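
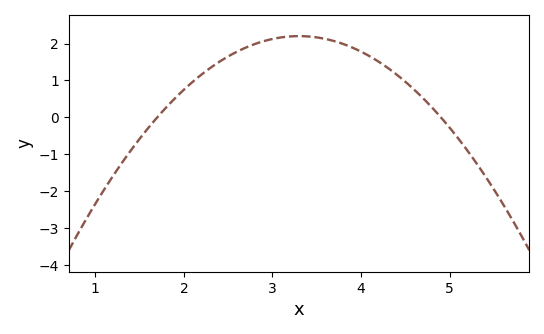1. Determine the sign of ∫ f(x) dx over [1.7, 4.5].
positive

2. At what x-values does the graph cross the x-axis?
1.7, 4.9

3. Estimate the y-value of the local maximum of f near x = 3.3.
2.2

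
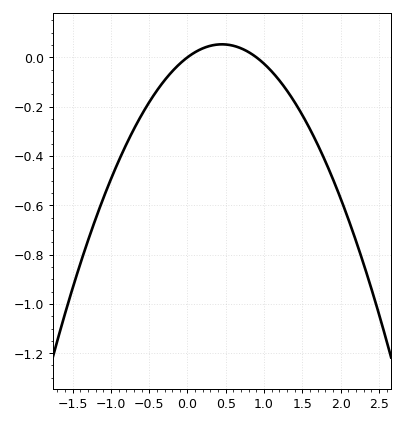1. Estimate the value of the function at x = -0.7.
-0.3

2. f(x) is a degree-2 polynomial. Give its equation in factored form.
y = -0.26(x - 0)(x - 0.9)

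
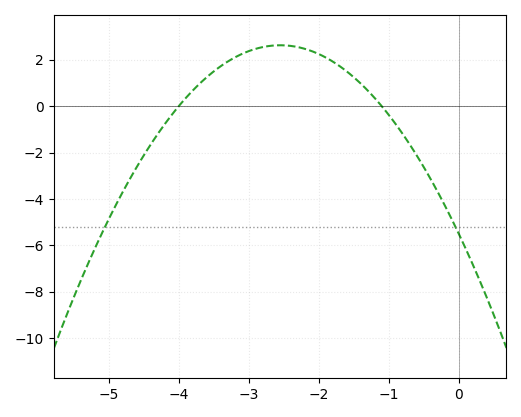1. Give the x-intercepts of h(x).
-4, -1.1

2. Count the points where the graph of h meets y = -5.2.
2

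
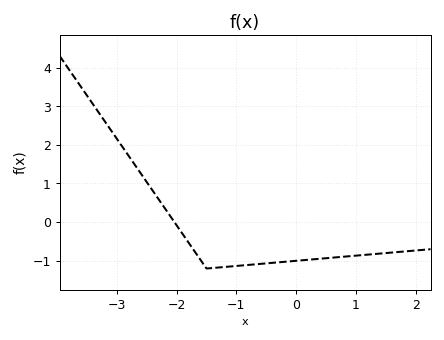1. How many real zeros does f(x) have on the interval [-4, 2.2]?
1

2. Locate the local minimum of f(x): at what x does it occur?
-1.5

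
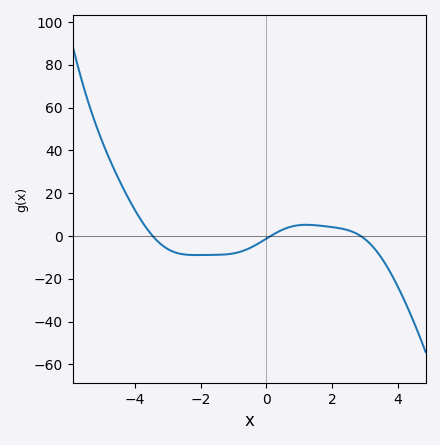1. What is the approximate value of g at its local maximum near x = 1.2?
6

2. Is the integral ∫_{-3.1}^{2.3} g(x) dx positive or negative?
negative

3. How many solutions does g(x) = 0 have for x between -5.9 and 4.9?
3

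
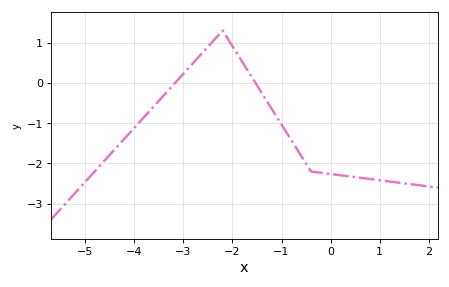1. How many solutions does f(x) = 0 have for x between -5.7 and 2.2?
2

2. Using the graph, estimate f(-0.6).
-1.8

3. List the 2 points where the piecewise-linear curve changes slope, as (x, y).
(-2.2, 1.3); (-0.4, -2.2)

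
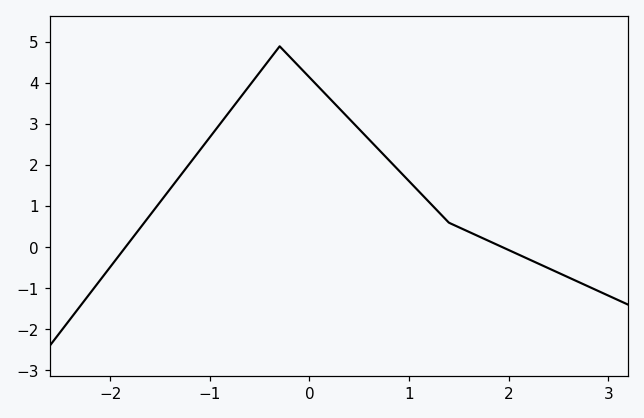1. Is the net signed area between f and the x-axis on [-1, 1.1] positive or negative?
positive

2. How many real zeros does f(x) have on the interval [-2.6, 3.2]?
2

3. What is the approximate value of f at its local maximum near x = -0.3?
4.9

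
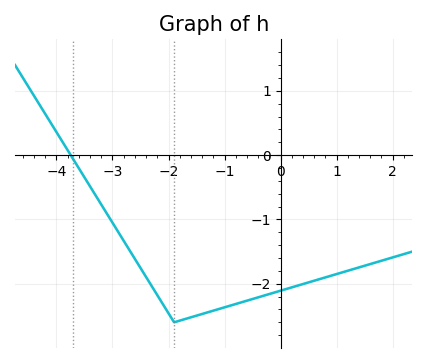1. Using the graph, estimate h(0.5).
-2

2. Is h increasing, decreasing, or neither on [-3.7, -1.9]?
decreasing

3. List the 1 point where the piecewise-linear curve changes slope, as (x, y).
(-1.9, -2.6)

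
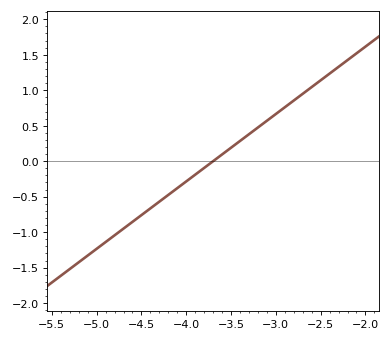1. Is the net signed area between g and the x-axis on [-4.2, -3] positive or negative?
positive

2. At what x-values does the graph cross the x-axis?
-3.7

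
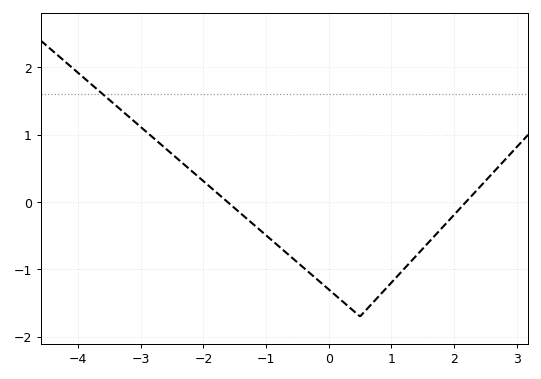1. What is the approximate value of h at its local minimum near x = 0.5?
-1.7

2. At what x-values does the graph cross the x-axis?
-1.61, 2.19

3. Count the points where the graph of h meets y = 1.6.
1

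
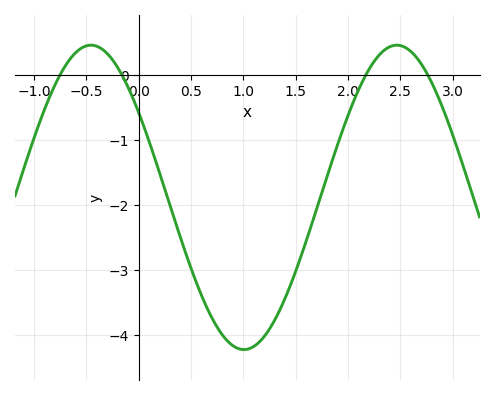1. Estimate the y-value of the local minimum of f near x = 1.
-4.2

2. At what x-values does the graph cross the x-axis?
-0.8, -0.2, 2.2, 2.8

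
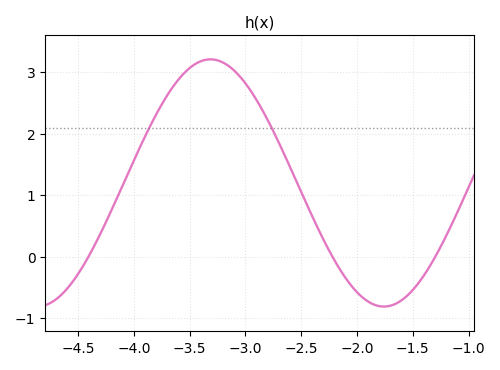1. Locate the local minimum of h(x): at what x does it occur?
-1.8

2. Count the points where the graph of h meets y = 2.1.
2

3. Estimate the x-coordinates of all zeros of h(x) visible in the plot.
-4.4, -2.2, -1.3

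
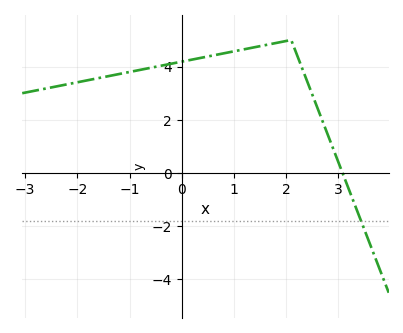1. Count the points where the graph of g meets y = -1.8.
1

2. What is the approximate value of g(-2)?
3.4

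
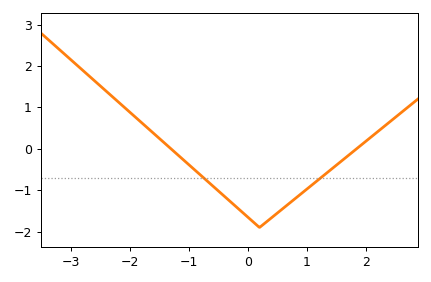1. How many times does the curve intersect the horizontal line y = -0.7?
2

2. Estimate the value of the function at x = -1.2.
-0.1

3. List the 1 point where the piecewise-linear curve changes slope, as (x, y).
(0.2, -1.9)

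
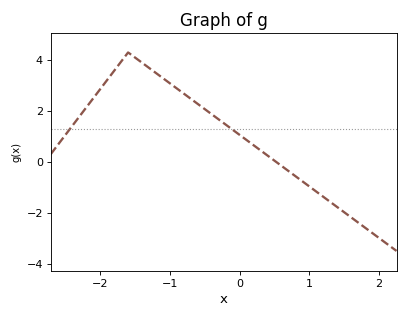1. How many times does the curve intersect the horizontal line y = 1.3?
2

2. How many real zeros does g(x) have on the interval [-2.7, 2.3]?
1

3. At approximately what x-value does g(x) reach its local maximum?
-1.6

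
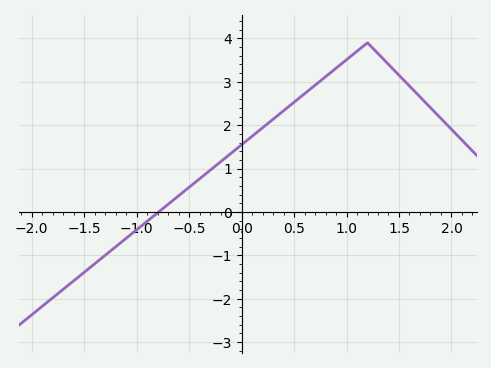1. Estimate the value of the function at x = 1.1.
3.7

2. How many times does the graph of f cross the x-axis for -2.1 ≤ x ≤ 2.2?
1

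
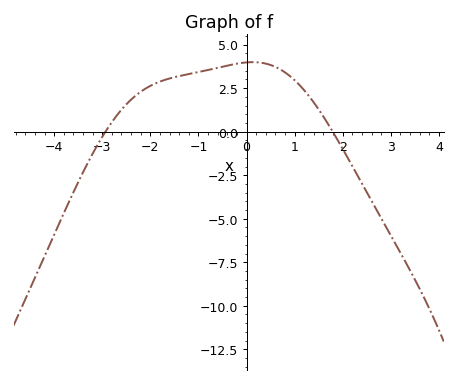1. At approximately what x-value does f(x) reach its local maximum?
0.124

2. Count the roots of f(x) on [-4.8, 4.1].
2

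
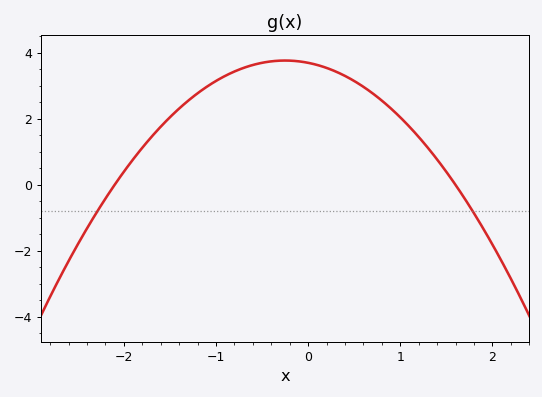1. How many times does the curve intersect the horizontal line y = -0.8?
2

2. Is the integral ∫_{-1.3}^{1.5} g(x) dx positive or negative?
positive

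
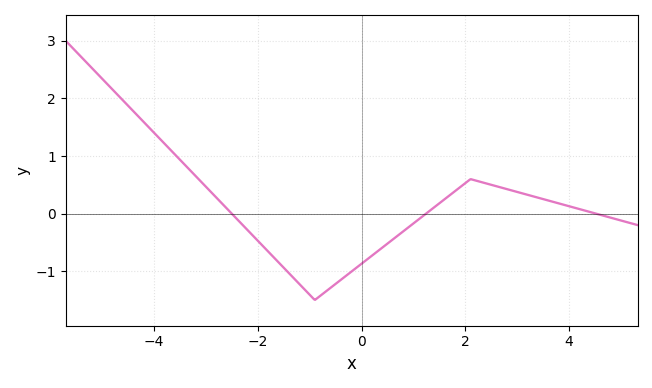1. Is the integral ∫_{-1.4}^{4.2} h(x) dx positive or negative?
negative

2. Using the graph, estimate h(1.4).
0.11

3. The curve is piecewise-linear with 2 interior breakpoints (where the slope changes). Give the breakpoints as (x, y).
(-0.9, -1.5); (2.1, 0.6)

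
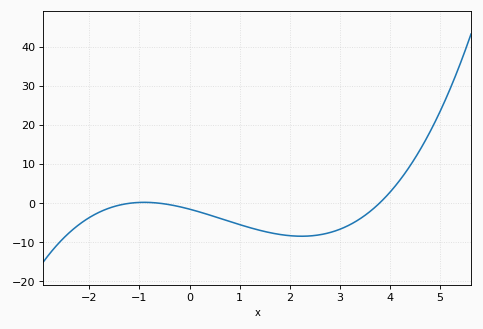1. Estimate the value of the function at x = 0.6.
-3.96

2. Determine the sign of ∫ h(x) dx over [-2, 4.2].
negative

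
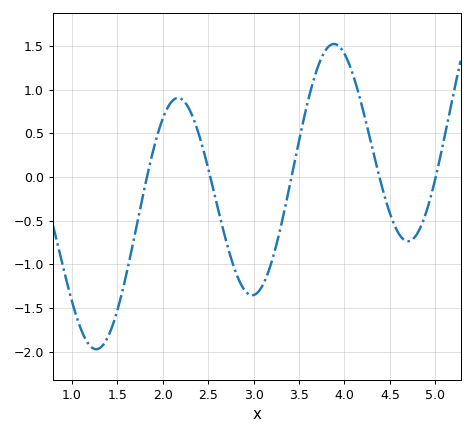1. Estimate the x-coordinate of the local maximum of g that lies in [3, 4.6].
3.88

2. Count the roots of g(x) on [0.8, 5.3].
5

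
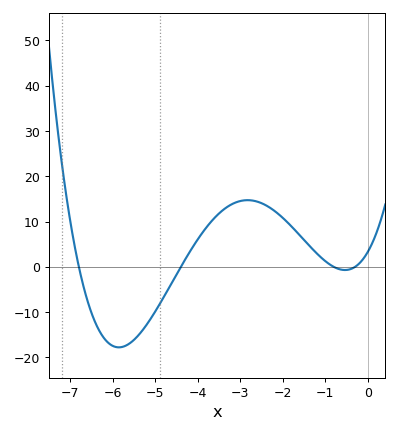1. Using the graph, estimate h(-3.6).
11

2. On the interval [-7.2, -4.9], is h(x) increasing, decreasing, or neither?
neither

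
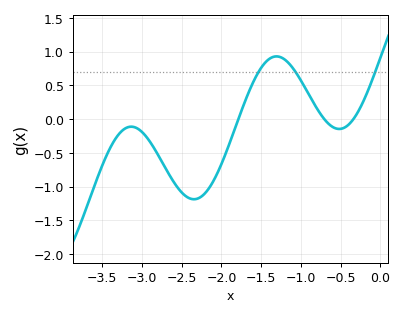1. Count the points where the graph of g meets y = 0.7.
3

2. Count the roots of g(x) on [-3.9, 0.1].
3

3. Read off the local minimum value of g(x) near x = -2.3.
-1.2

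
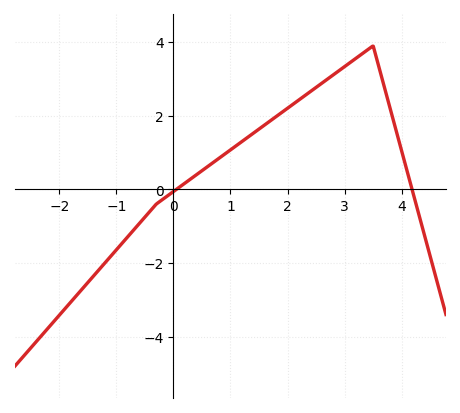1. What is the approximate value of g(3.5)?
4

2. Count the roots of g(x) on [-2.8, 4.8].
2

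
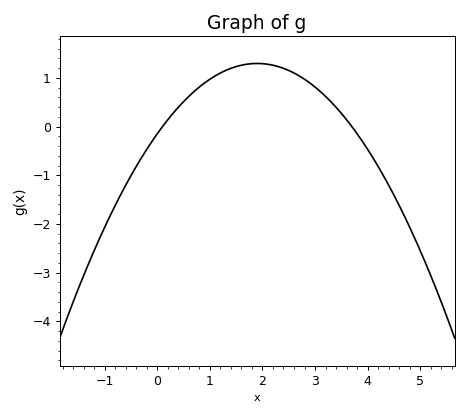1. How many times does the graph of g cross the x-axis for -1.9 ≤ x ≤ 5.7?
2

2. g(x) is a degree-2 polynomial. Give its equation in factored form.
y = -0.4(x - 0.1)(x - 3.7)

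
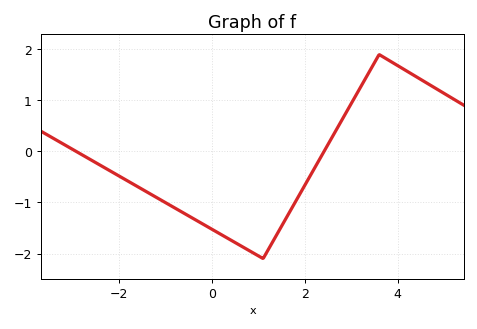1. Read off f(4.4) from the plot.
1.5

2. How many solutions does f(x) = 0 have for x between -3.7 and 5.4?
2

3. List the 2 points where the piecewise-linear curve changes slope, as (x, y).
(1.1, -2.1); (3.6, 1.9)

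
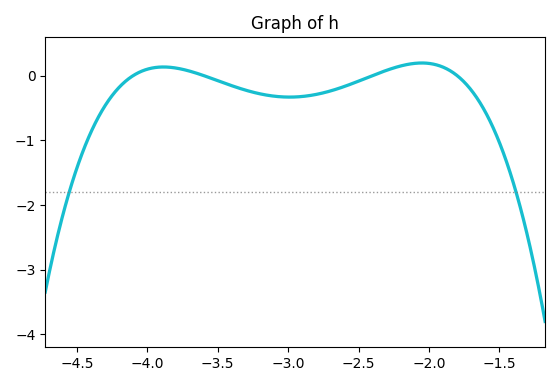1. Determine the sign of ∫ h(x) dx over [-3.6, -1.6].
negative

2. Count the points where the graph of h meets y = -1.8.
2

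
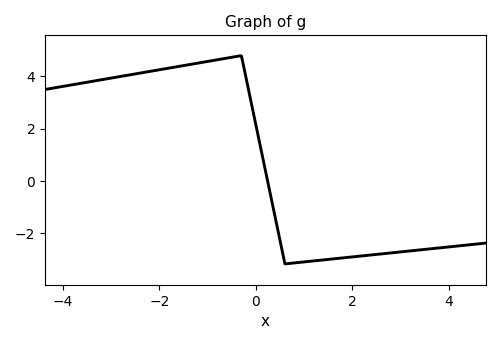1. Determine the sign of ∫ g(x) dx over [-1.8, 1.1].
positive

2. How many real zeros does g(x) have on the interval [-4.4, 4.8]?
1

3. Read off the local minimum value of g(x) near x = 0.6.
-3.2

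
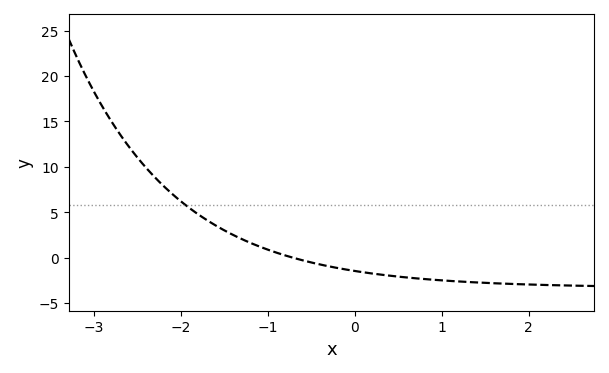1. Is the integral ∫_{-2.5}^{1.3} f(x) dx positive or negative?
positive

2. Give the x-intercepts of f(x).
-0.713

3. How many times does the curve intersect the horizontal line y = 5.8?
1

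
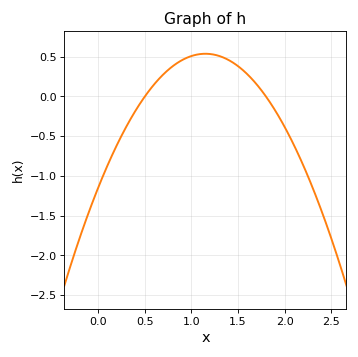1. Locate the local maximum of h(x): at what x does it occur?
1.15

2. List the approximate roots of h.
0.5, 1.8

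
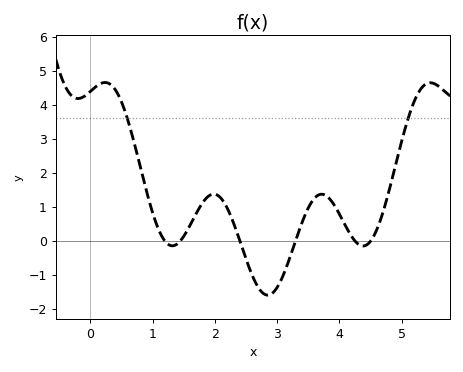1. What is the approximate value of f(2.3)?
0.5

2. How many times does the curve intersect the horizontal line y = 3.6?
2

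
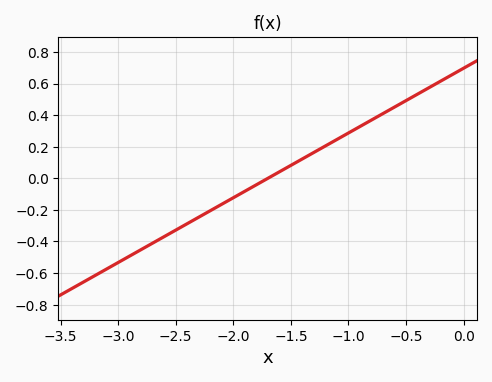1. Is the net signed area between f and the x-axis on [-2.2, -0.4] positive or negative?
positive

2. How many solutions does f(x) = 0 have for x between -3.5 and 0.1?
1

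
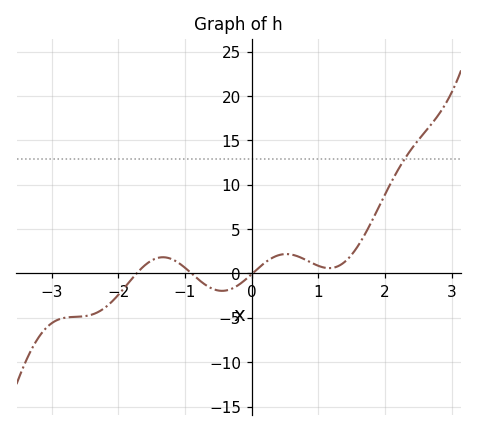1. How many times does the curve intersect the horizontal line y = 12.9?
1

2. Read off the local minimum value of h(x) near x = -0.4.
-2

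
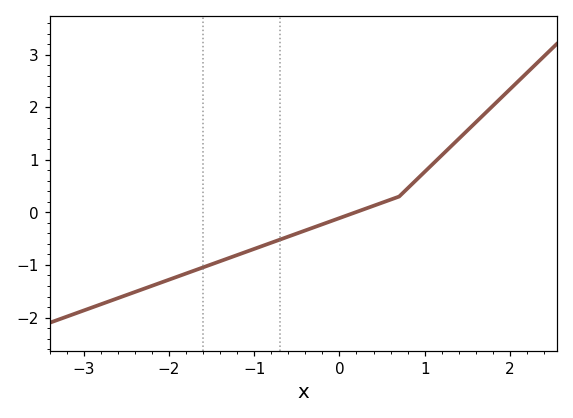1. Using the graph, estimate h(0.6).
0.2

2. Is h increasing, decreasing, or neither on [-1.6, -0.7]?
increasing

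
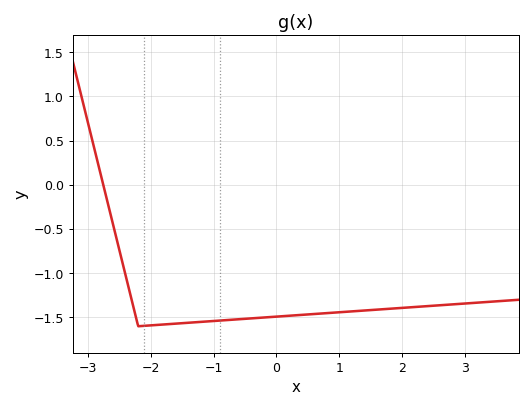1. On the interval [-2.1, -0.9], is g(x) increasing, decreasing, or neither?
increasing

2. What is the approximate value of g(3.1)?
-1.34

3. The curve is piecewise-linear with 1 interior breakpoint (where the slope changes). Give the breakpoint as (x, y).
(-2.2, -1.6)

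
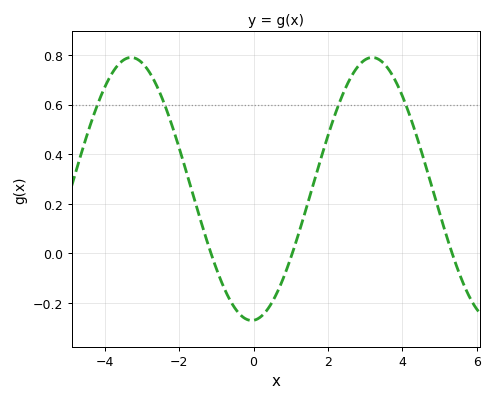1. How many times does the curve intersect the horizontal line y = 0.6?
4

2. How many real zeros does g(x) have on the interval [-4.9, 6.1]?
3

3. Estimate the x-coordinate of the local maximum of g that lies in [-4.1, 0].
-3.29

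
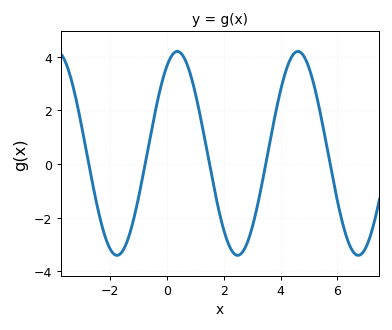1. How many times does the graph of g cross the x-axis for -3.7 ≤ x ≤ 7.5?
5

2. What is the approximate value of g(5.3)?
2.4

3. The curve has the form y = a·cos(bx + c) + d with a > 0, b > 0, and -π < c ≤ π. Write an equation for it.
y = 3.8cos(1.5x - 0.54) + 0.4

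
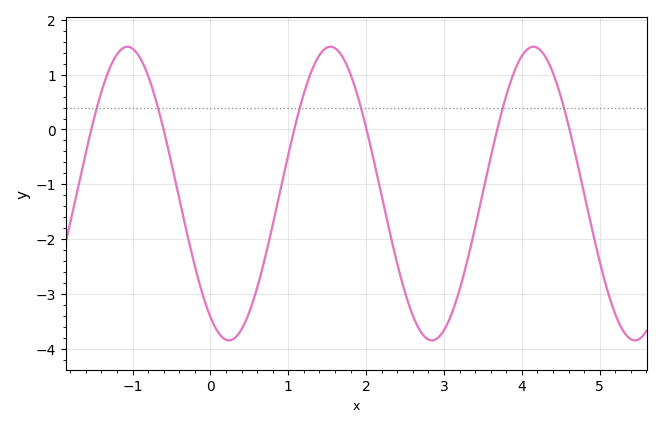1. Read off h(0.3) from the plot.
-3.82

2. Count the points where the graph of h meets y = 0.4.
6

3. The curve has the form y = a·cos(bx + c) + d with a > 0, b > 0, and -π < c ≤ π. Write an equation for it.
y = 2.68cos(2.41x + 2.57) - 1.17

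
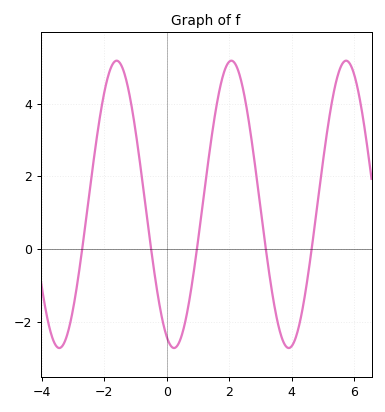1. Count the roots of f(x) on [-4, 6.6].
5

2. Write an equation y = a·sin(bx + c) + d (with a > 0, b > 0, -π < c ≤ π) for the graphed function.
y = 3.95sin(1.7x - 2) + 1.23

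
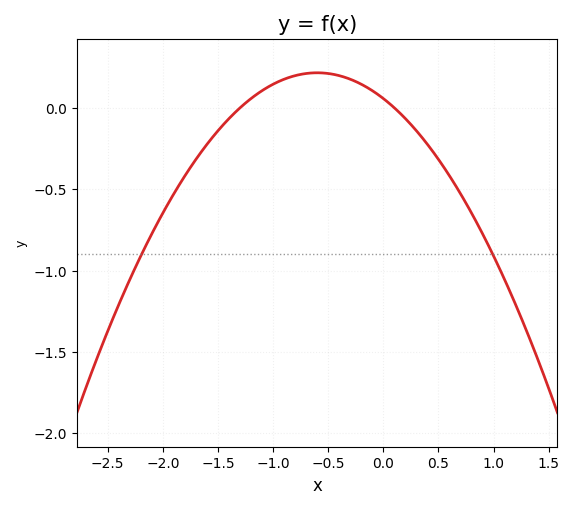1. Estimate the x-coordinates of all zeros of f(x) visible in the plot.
-1.3, 0.1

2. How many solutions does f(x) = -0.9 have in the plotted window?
2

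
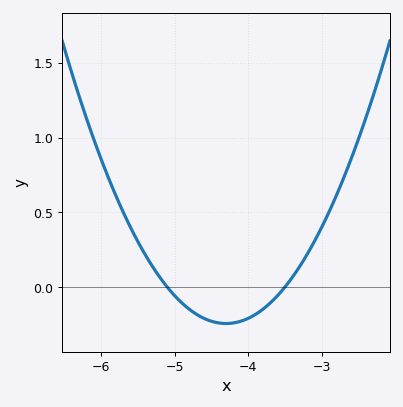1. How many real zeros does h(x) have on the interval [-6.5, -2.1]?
2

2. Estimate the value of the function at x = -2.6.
0.85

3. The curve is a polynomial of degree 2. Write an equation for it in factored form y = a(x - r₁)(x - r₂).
y = 0.38(x + 5.1)(x + 3.5)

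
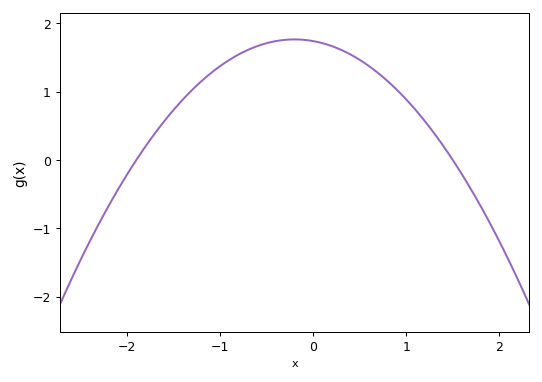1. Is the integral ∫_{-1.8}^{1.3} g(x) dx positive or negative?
positive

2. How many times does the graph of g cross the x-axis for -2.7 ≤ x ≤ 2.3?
2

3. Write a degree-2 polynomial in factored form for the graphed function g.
y = -0.61(x + 1.9)(x - 1.5)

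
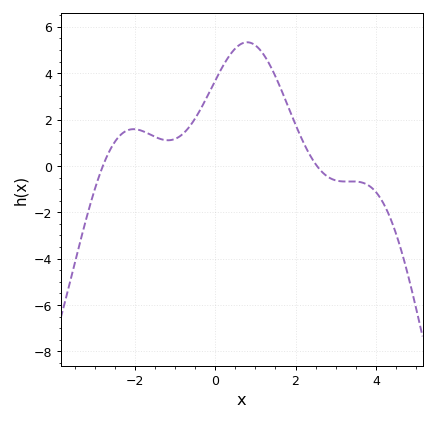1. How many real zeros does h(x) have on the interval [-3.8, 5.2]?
2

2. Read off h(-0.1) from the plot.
3.4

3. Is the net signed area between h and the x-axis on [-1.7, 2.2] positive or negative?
positive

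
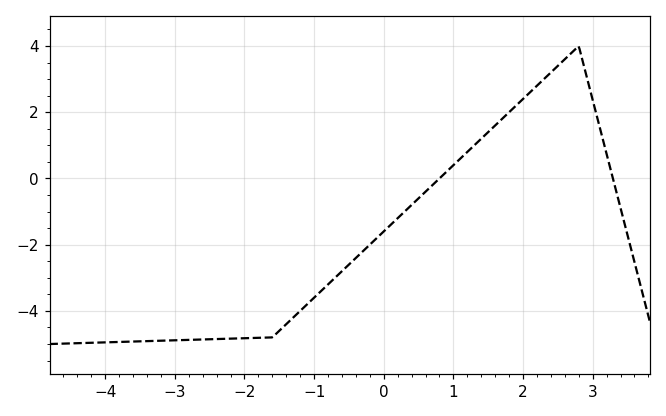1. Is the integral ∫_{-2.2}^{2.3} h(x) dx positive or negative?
negative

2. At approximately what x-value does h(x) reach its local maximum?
2.8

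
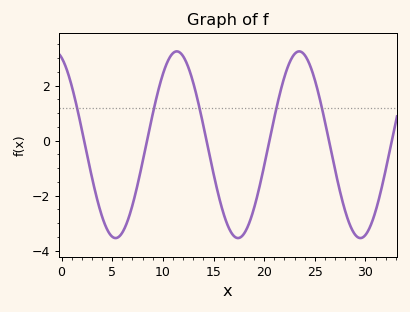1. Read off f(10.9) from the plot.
3.1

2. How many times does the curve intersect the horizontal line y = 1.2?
5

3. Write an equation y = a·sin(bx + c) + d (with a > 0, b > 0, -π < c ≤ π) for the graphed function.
y = 3.39sin(0.52x + 1.9) - 0.15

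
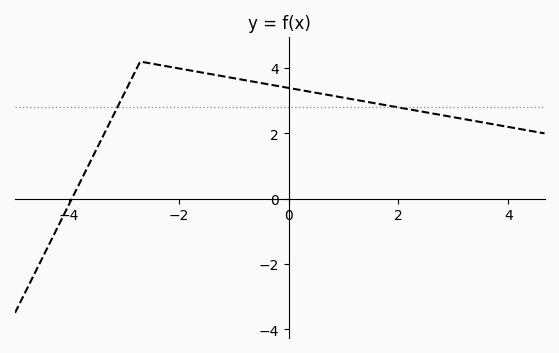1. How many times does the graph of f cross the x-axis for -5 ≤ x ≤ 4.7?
1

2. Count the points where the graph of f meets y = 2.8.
2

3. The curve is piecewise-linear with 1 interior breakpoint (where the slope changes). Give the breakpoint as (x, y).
(-2.7, 4.2)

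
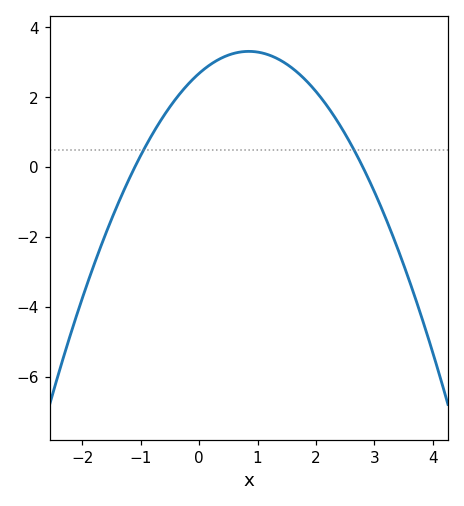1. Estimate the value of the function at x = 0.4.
3.13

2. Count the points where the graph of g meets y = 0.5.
2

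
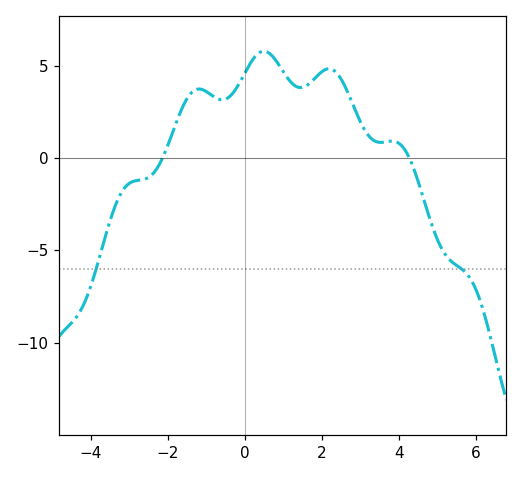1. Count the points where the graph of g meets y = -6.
2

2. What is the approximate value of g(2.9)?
2.41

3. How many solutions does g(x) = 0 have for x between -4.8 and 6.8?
2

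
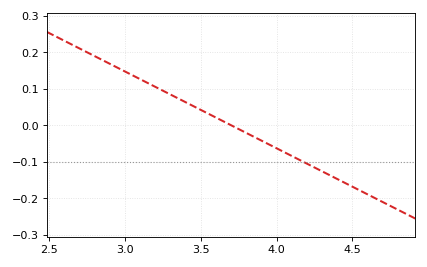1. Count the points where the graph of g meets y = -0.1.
1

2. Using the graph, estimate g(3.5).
0.04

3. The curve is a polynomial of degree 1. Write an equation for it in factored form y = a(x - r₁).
y = -0.21(x - 3.7)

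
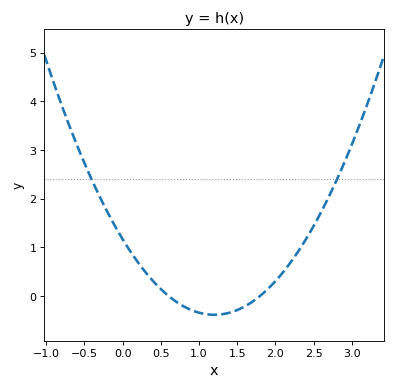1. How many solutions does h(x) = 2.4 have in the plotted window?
2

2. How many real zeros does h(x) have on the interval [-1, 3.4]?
2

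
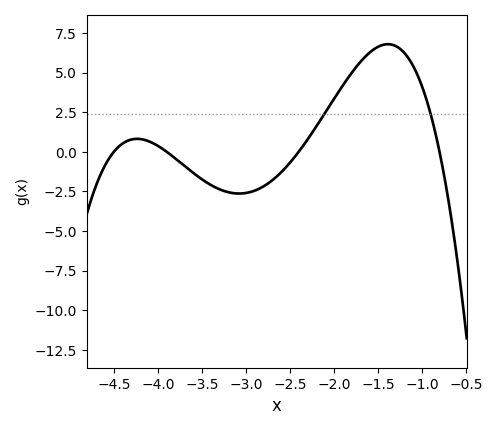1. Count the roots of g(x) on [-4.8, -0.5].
4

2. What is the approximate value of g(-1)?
4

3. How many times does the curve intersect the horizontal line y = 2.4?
2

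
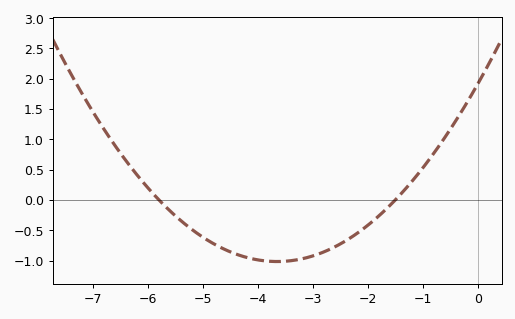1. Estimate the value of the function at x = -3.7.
-1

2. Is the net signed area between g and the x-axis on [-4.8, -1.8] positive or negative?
negative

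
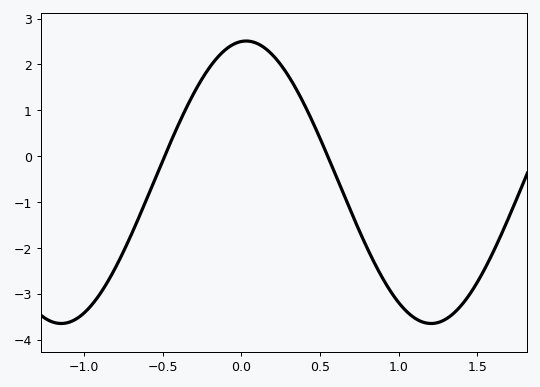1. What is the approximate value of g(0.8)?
-2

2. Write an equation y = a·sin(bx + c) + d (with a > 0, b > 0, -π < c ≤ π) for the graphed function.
y = 3.08sin(2.7x + 1.5) - 0.57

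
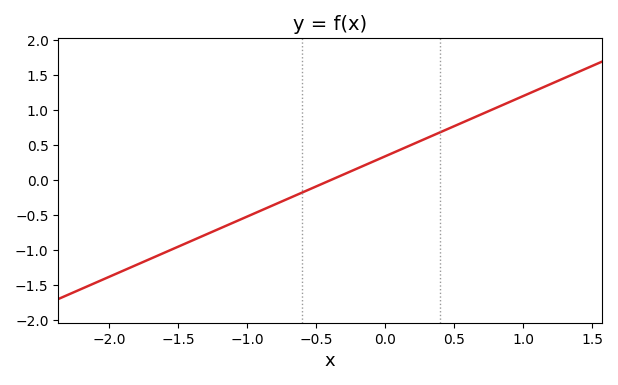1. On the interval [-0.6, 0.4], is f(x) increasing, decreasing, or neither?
increasing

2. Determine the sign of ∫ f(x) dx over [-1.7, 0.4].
negative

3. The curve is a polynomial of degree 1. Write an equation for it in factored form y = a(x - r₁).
y = 0.86(x + 0.4)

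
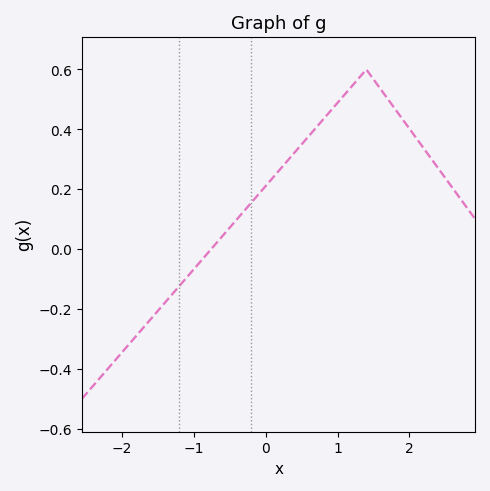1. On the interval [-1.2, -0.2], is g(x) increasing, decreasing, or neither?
increasing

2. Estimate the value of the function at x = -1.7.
-0.26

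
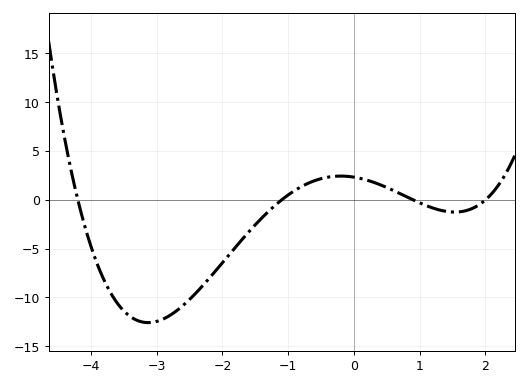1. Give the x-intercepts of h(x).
-4.2, -1.1, 0.9, 2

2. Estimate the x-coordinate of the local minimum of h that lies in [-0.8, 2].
1.5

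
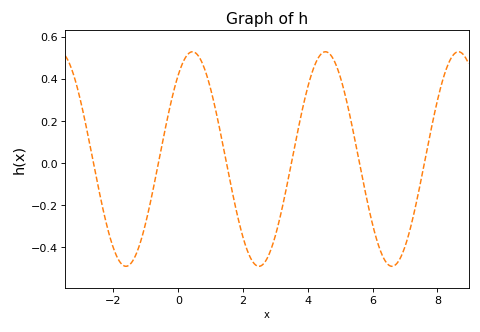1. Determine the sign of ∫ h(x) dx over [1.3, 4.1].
negative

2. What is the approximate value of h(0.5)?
0.528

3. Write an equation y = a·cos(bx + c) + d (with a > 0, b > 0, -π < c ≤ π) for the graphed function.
y = 0.51cos(1.53x - 0.67) + 0.02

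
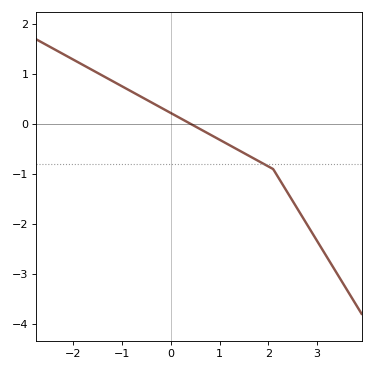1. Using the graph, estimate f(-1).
0.8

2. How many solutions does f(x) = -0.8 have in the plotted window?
1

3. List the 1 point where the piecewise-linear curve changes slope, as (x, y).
(2.1, -0.9)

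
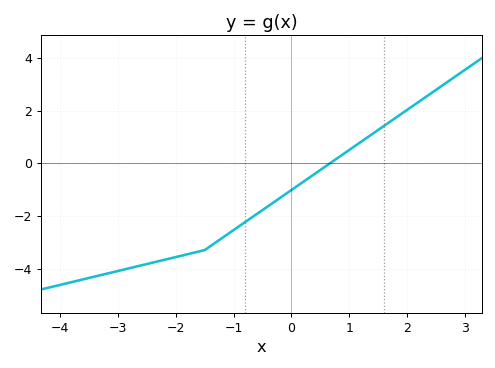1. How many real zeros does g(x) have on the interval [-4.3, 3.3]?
1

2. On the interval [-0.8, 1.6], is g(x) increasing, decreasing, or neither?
increasing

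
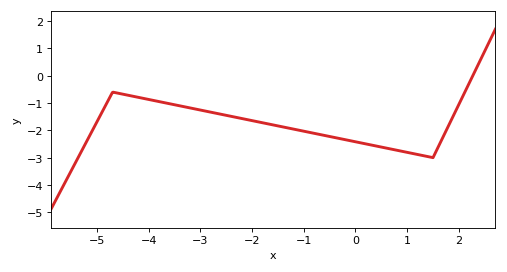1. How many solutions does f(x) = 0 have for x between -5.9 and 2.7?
1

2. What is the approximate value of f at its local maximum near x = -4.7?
-0.6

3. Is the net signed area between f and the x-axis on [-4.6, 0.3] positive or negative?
negative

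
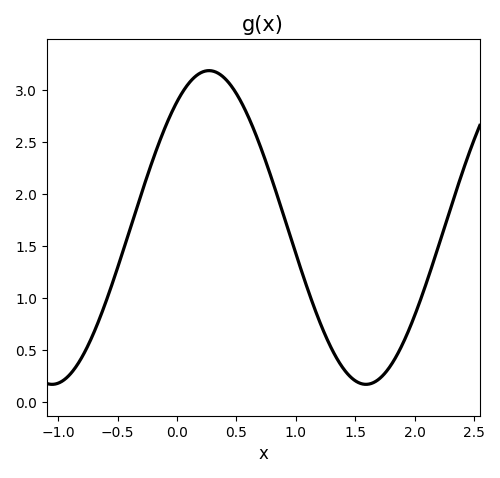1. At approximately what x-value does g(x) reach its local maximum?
0.268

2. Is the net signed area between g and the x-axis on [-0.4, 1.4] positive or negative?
positive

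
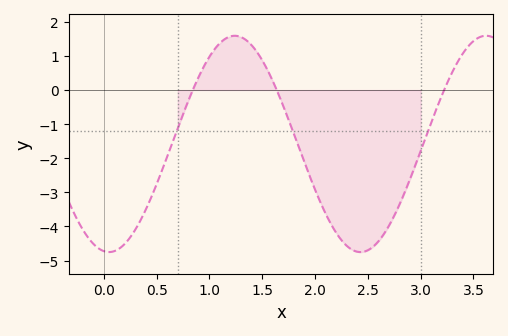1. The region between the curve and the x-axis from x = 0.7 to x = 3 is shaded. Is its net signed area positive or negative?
negative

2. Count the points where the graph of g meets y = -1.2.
3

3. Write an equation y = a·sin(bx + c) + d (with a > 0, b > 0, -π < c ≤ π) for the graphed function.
y = 3.17sin(2.6x - 1.7) - 1.58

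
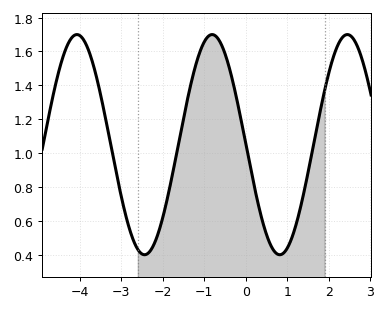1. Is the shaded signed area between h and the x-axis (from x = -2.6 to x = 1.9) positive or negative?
positive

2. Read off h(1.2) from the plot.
0.56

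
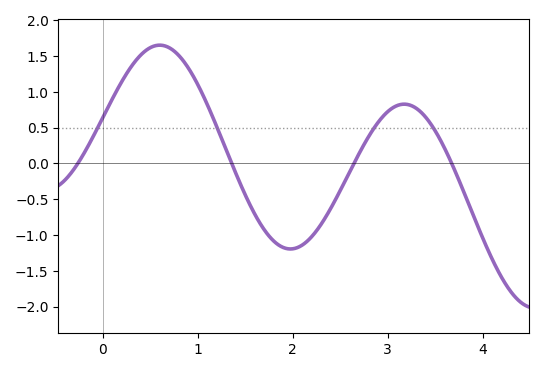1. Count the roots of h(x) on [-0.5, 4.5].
4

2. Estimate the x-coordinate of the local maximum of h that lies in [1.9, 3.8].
3.18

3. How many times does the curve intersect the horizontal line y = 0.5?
4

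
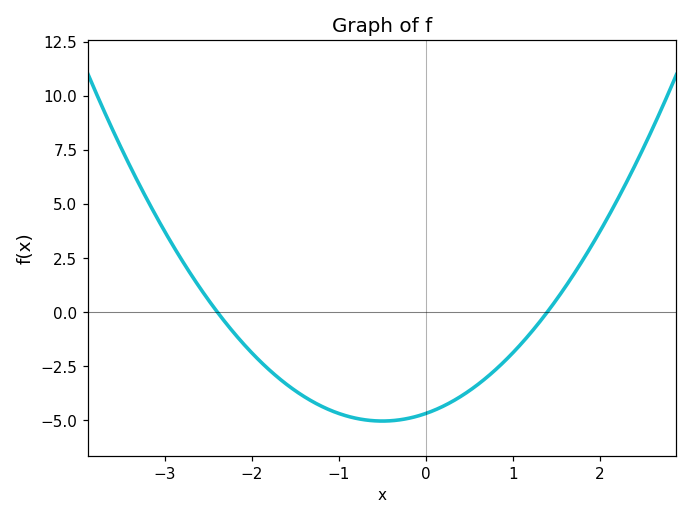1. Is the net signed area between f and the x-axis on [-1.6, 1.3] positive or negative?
negative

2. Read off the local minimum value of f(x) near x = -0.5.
-5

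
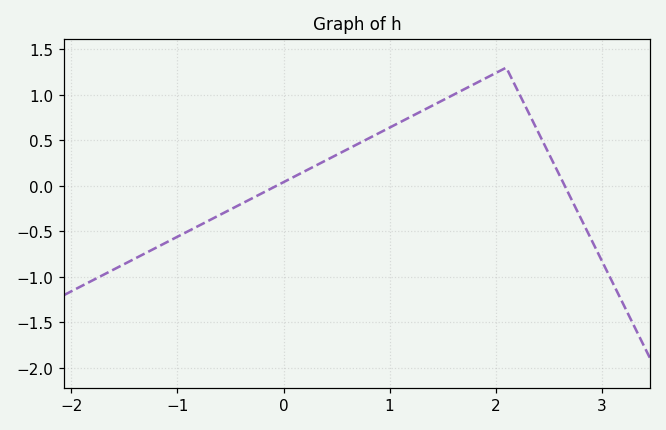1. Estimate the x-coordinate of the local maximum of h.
2.1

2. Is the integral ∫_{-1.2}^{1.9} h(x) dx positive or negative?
positive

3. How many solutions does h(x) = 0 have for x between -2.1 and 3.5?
2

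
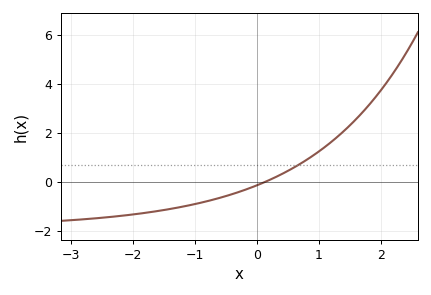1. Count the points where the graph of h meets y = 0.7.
1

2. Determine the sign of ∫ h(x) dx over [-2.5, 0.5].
negative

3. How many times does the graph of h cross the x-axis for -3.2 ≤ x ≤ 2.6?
1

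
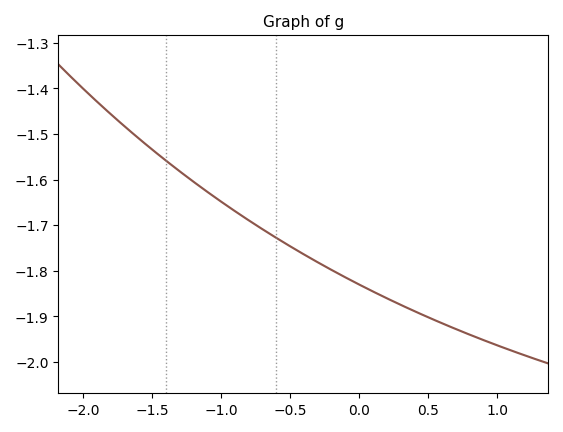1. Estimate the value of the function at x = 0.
-1.83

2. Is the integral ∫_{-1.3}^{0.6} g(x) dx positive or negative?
negative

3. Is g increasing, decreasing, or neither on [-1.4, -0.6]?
decreasing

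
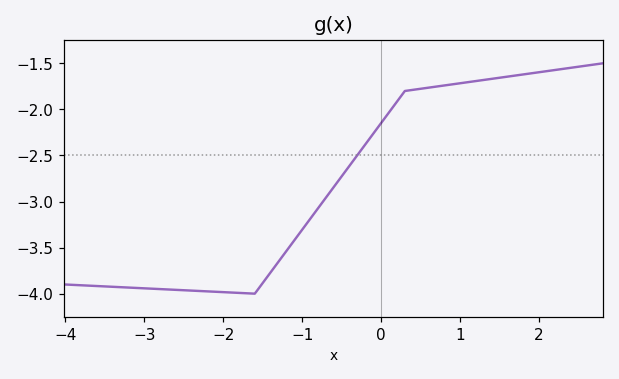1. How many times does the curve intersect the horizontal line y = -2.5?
1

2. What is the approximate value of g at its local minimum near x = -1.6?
-4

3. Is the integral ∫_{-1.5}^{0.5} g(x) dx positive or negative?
negative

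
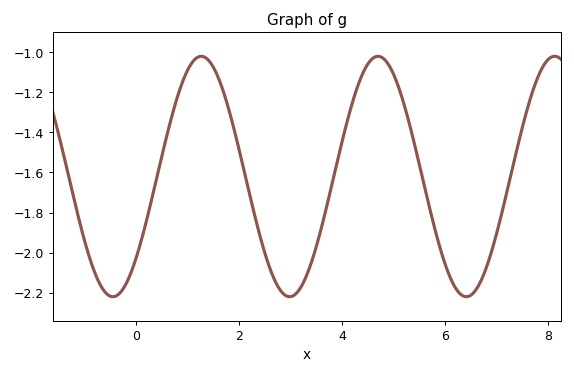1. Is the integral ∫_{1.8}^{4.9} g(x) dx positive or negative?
negative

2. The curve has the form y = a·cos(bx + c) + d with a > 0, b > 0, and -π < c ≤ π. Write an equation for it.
y = 0.6cos(1.83x - 2.32) - 1.62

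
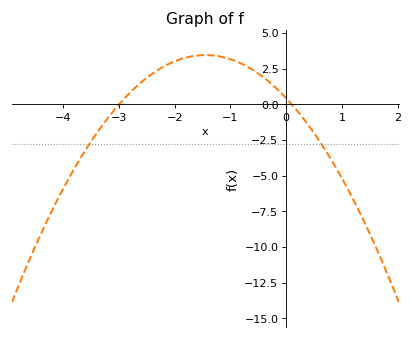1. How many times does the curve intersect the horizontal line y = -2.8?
2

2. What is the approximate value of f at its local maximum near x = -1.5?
3.46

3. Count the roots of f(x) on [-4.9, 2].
2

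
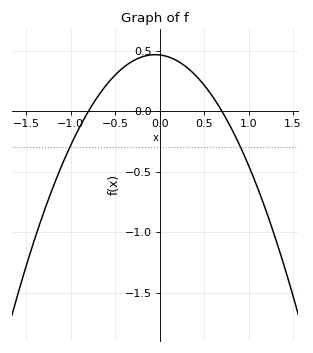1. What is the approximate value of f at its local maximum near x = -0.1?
0.45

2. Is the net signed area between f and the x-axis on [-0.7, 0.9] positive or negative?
positive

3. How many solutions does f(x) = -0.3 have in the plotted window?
2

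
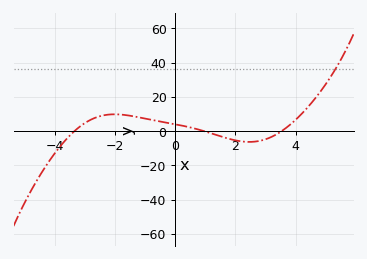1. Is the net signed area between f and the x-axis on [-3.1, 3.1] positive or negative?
positive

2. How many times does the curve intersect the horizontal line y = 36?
1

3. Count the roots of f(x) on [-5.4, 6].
3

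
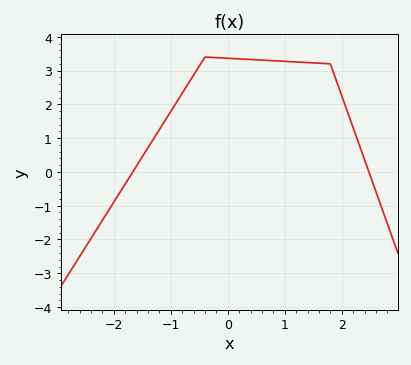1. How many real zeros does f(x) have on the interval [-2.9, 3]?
2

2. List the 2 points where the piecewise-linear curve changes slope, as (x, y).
(-0.4, 3.4); (1.8, 3.2)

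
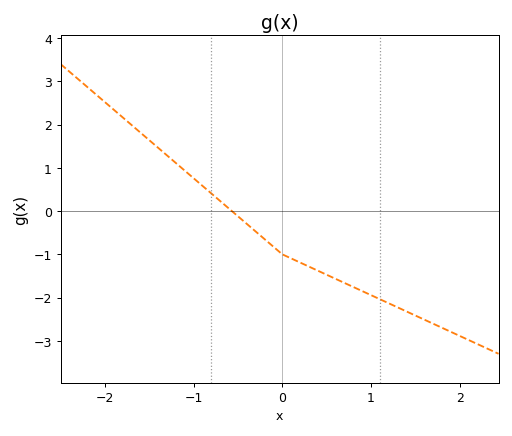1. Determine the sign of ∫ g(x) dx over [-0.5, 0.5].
negative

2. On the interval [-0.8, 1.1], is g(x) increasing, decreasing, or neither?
decreasing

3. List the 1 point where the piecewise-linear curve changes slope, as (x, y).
(0, -1)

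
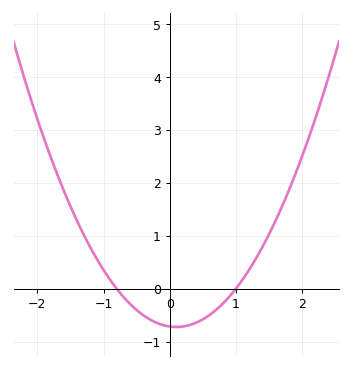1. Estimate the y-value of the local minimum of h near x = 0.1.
-0.7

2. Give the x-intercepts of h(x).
-0.8, 1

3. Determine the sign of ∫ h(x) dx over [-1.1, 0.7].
negative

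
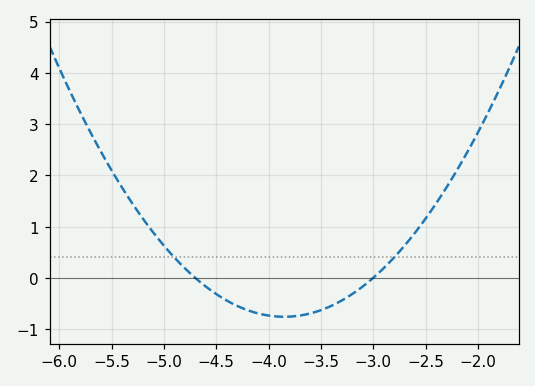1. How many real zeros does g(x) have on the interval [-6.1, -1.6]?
2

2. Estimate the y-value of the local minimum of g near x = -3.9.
-0.8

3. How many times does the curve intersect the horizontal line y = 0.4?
2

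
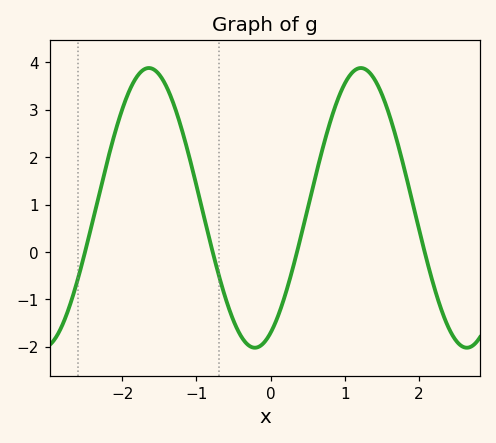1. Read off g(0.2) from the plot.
-0.9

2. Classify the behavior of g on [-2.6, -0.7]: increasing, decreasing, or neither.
neither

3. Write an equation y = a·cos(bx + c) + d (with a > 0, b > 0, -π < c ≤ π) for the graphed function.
y = 2.95cos(2.2x - 2.7) + 0.93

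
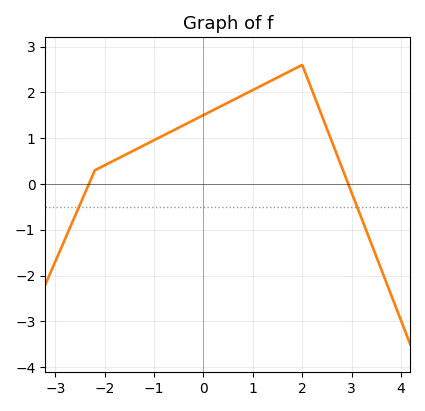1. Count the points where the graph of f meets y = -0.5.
2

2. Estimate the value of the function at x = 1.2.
2.2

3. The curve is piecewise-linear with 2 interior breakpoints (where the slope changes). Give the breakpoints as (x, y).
(-2.2, 0.3); (2, 2.6)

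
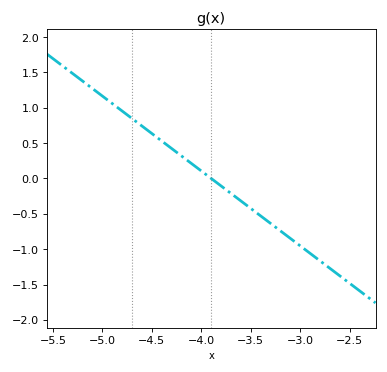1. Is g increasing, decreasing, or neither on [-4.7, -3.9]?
decreasing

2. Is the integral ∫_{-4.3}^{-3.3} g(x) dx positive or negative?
negative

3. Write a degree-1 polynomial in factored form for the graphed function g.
y = -1.06(x + 3.9)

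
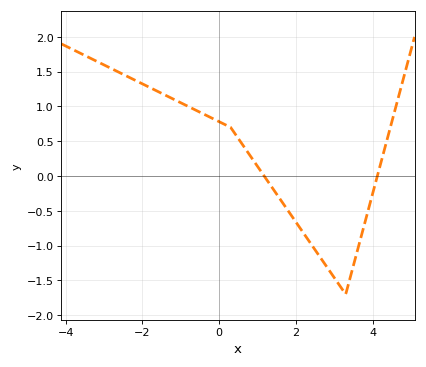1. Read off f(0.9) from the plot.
0.2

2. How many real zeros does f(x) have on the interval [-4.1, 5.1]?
2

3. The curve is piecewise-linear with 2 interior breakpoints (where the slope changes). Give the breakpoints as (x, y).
(0.3, 0.7); (3.3, -1.7)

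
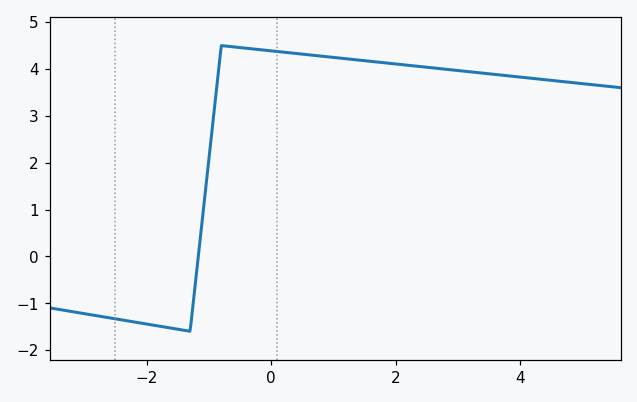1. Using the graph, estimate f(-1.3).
-1.6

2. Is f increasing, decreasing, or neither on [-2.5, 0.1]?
neither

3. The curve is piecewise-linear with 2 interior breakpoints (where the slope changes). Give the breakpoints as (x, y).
(-1.3, -1.6); (-0.8, 4.5)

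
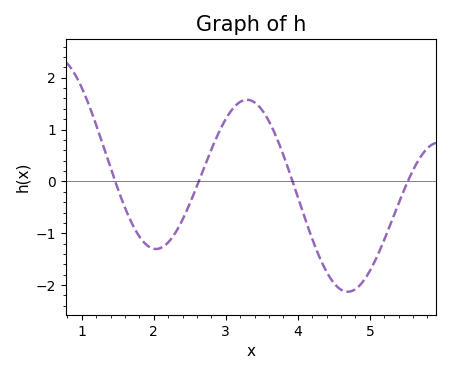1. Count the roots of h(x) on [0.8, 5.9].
4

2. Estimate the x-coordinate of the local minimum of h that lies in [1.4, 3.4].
2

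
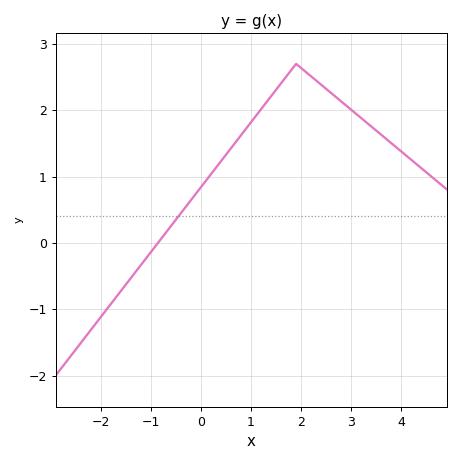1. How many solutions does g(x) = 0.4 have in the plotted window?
1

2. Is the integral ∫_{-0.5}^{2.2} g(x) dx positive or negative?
positive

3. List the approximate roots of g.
-0.864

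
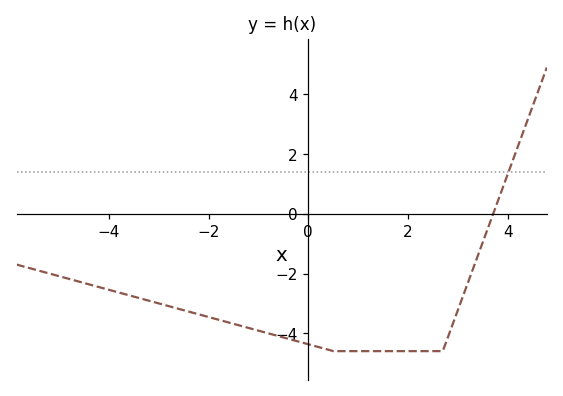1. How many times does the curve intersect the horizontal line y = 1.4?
1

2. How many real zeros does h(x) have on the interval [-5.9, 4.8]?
1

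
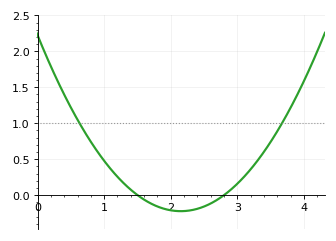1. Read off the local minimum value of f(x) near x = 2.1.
-0.2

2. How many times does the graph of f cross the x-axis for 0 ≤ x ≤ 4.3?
2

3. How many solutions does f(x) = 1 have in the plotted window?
2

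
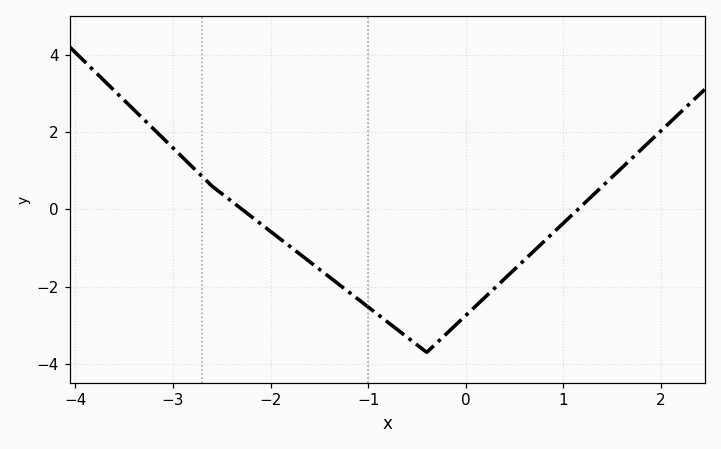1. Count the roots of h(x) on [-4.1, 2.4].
2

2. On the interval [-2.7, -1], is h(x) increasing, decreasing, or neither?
decreasing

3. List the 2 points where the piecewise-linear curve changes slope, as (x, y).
(-2.6, 0.6); (-0.4, -3.7)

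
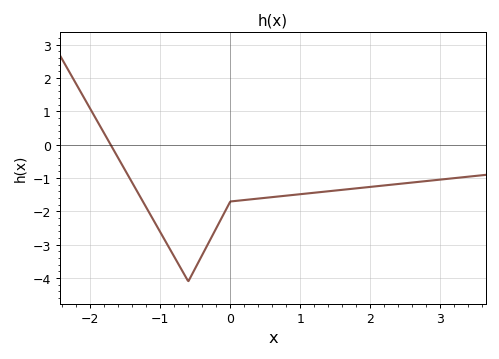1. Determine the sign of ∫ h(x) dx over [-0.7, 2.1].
negative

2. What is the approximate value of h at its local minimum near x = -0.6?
-4.1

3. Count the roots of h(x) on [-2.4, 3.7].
1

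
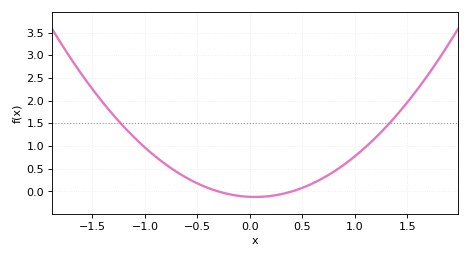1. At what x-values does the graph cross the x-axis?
-0.3, 0.4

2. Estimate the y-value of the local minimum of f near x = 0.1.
-0.1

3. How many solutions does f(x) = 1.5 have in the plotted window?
2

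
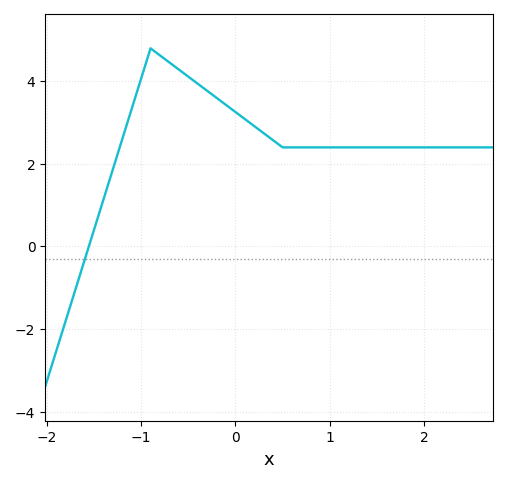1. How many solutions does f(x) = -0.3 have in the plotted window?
1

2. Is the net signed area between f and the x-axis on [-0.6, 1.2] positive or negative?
positive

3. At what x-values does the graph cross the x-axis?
-1.6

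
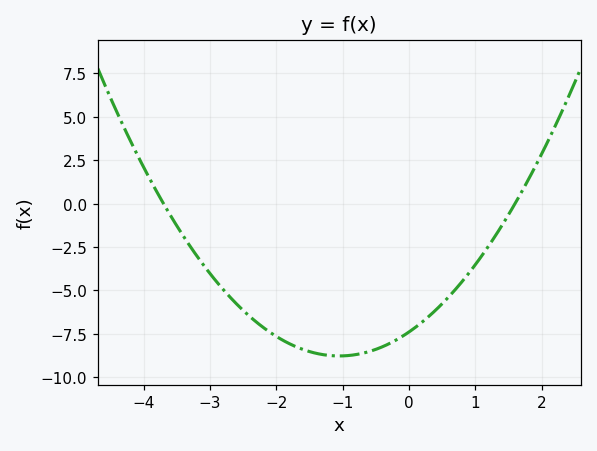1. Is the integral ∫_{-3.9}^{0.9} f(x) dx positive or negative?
negative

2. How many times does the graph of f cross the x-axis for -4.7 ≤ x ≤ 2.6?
2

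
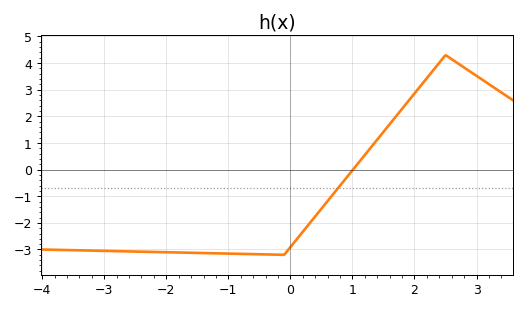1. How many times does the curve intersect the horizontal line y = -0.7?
1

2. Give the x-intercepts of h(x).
1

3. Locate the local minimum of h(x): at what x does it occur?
-0.2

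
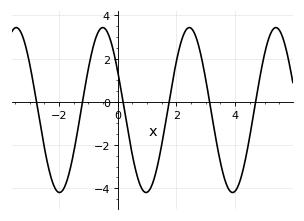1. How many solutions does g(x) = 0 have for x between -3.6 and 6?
6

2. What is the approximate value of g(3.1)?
0.229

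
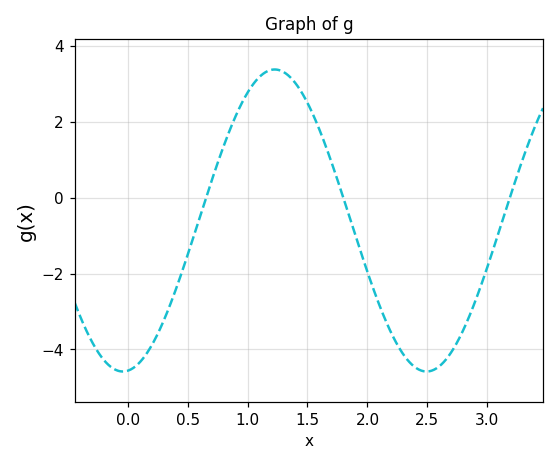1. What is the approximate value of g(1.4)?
3.02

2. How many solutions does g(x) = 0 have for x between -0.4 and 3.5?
3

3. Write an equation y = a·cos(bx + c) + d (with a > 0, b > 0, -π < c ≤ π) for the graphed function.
y = 3.98cos(2.48x - 3.04) - 0.6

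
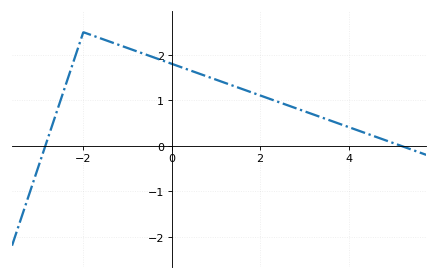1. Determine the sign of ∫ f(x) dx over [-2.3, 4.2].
positive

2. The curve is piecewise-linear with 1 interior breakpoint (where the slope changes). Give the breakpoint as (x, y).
(-2, 2.5)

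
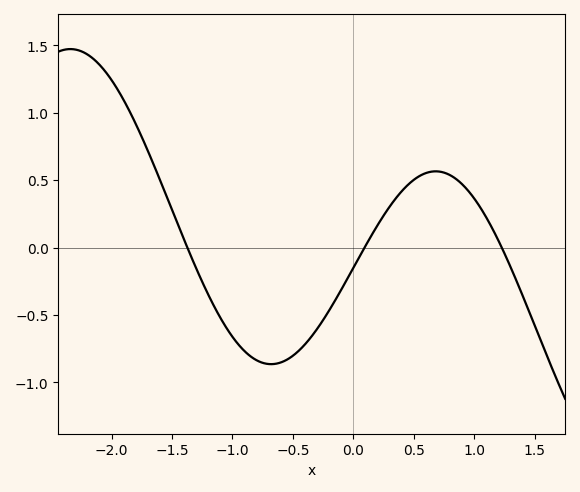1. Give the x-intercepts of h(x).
-1.37, 0.092, 1.23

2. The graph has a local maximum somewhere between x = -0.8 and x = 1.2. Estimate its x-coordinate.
0.68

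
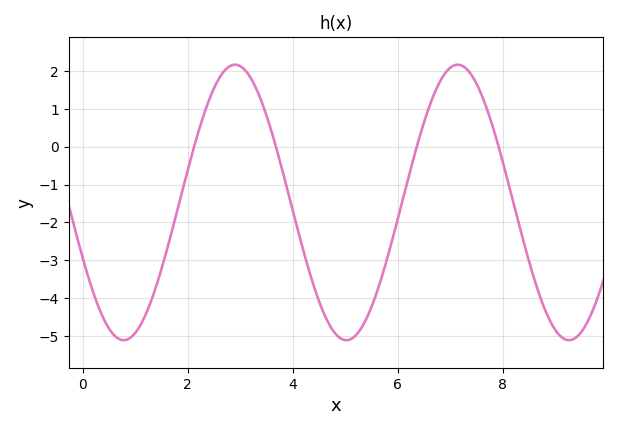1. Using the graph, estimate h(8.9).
-4.6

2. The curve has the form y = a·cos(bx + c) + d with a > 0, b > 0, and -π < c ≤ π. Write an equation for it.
y = 3.64cos(1.5x + 2) - 1.47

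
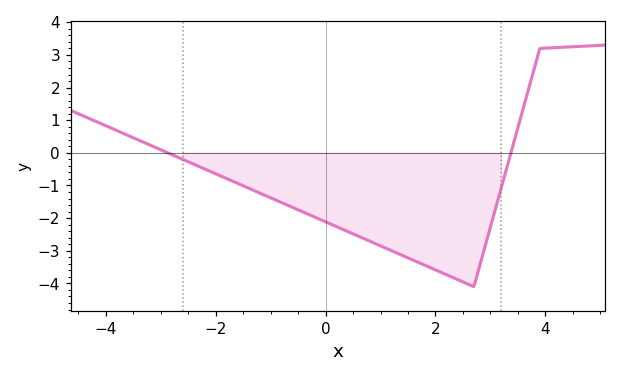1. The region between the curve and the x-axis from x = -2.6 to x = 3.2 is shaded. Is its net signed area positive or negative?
negative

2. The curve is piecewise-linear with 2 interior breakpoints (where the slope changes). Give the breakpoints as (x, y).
(2.7, -4.1); (3.9, 3.2)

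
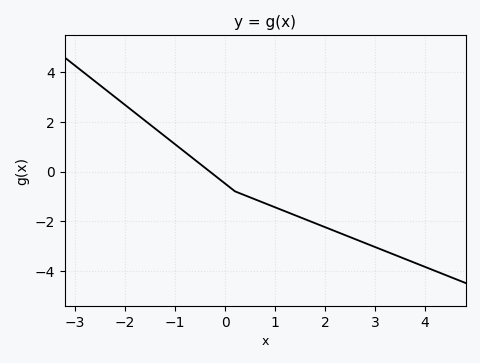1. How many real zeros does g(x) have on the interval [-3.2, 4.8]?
1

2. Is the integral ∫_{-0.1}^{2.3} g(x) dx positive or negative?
negative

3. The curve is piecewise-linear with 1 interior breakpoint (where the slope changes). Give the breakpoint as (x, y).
(0.2, -0.8)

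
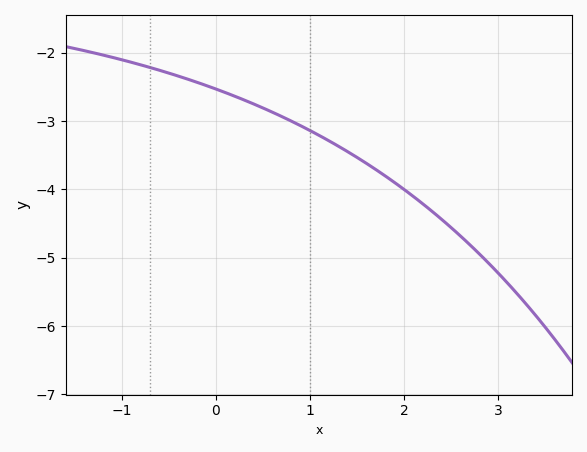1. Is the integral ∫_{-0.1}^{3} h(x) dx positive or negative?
negative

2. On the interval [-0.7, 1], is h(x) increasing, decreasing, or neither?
decreasing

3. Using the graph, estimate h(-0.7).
-2.21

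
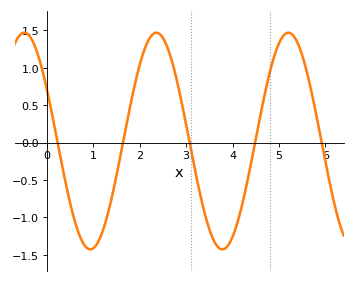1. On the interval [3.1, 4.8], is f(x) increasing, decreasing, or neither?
neither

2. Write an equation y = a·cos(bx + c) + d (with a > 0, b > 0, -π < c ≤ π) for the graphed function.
y = 1.45cos(2.2x + 1.1) + 0.02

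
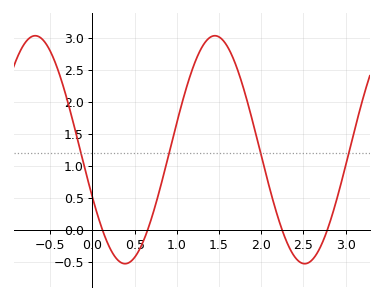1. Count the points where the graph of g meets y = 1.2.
4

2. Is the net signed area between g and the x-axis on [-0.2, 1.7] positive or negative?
positive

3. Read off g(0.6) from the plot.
-0.2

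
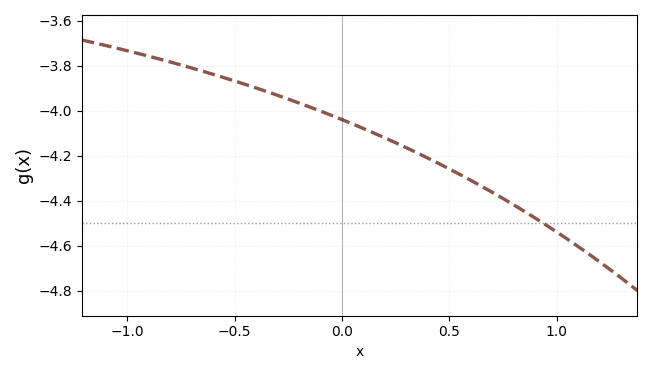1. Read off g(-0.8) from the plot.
-3.78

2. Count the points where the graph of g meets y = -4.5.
1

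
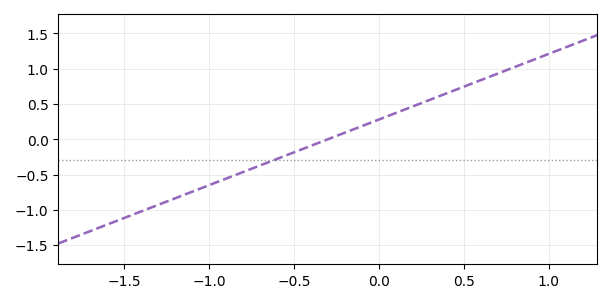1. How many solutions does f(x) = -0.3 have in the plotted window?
1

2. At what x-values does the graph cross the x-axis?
-0.3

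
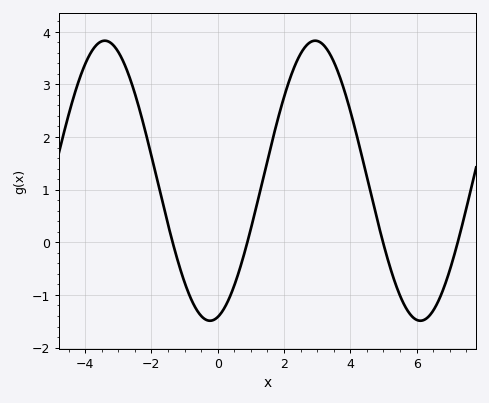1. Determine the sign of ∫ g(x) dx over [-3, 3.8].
positive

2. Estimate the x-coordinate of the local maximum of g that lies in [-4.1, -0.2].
-3.4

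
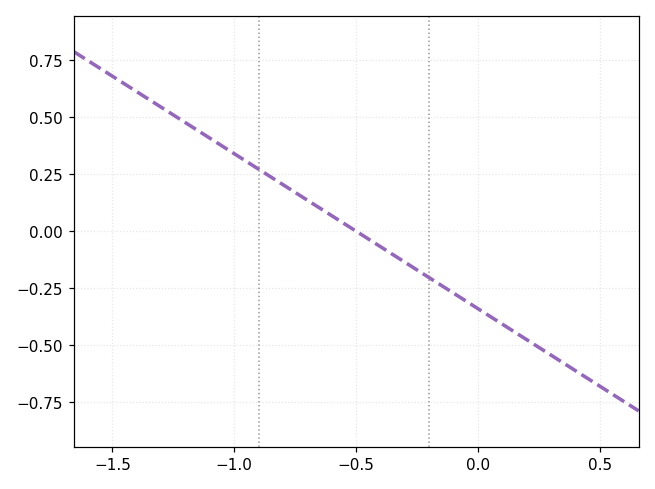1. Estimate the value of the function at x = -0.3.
-0.14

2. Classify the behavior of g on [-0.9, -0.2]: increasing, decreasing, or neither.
decreasing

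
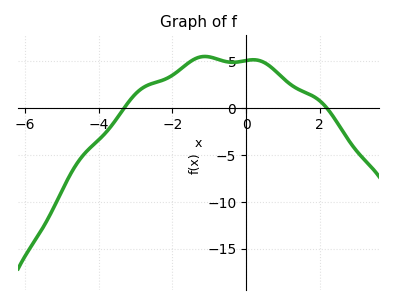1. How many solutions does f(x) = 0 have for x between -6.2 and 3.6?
2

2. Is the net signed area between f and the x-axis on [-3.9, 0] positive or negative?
positive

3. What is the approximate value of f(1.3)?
2.27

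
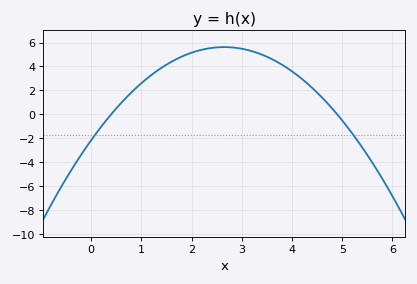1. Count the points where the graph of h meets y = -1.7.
2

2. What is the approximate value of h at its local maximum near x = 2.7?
5.6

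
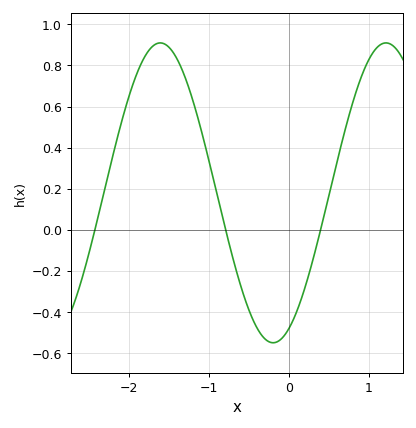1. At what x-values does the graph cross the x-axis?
-2.42, -0.79, 0.396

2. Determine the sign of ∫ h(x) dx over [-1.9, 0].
positive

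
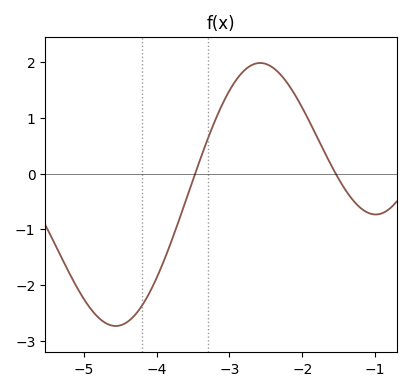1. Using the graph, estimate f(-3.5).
-0.111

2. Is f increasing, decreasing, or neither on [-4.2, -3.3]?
increasing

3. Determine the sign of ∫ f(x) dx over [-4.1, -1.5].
positive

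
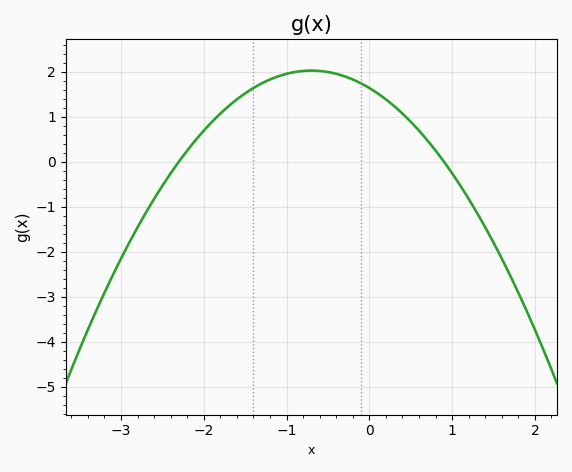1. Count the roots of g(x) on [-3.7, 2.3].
2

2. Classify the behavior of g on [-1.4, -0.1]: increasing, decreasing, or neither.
neither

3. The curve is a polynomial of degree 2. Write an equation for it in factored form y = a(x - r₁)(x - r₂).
y = -0.79(x + 2.3)(x - 0.9)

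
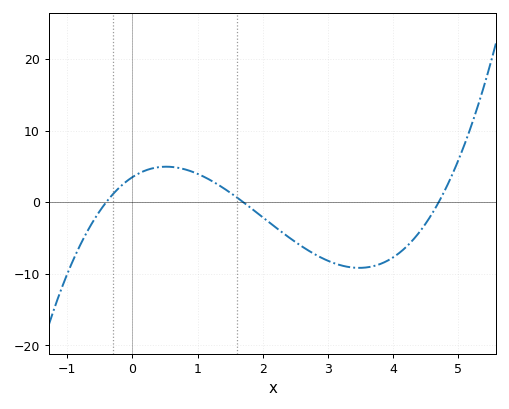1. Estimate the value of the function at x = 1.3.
3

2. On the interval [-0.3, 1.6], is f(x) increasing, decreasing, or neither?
neither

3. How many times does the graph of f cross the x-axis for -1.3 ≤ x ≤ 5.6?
3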